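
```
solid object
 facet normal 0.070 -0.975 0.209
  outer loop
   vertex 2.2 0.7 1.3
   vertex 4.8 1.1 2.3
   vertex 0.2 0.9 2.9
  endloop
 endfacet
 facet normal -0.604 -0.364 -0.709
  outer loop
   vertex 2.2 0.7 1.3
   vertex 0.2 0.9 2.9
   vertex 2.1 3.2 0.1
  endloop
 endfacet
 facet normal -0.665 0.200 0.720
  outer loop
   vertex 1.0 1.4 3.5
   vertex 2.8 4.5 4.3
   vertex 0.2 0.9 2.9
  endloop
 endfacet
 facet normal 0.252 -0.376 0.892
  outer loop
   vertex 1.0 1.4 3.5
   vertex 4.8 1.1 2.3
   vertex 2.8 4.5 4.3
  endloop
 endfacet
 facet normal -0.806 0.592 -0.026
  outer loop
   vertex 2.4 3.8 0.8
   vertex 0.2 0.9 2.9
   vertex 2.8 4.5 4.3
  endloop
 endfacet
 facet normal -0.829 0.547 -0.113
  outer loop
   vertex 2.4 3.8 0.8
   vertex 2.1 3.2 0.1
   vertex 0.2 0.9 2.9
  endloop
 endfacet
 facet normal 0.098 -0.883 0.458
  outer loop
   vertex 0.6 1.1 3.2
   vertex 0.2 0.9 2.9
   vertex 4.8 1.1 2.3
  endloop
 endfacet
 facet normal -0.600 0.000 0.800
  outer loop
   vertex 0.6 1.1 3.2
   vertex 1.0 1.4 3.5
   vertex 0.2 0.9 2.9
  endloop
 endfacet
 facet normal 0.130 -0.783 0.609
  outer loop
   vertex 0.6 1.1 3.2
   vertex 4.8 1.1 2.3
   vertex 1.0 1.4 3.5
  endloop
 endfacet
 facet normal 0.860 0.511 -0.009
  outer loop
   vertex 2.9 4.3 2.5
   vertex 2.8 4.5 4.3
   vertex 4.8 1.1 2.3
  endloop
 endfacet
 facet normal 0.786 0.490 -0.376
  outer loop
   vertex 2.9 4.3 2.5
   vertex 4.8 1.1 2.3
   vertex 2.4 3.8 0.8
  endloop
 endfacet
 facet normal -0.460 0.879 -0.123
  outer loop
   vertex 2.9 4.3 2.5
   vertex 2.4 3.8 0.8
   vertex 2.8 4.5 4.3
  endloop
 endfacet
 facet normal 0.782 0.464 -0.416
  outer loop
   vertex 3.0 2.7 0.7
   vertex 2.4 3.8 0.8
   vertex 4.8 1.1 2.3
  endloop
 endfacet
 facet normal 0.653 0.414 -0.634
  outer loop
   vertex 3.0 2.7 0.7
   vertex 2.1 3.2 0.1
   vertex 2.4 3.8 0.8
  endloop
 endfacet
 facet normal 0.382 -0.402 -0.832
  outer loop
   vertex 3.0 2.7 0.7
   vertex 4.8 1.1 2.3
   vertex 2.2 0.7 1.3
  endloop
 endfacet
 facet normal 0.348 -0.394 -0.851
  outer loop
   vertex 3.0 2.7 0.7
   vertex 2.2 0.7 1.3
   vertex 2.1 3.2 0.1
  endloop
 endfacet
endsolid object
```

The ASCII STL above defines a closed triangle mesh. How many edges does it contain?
24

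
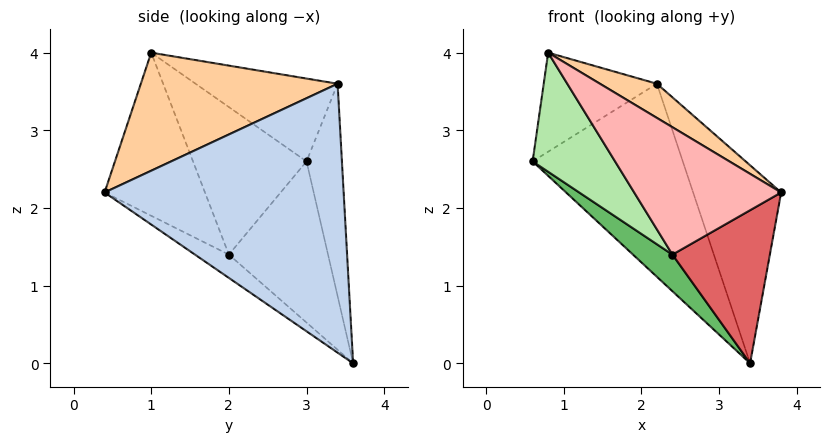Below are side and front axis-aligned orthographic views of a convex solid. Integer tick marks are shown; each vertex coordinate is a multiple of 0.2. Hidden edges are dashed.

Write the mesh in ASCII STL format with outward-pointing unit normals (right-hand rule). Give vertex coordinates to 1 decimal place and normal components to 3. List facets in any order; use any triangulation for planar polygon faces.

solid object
 facet normal -0.229 0.973 -0.022
  outer loop
   vertex 2.2 3.4 3.6
   vertex 3.4 3.6 0.0
   vertex 0.6 3.0 2.6
  endloop
 endfacet
 facet normal 0.891 0.328 0.315
  outer loop
   vertex 2.2 3.4 3.6
   vertex 3.8 0.4 2.2
   vertex 3.4 3.6 0.0
  endloop
 endfacet
 facet normal -0.552 0.440 0.708
  outer loop
   vertex 2.2 3.4 3.6
   vertex 0.6 3.0 2.6
   vertex 0.8 1.0 4.0
  endloop
 endfacet
 facet normal 0.488 -0.141 0.861
  outer loop
   vertex 2.2 3.4 3.6
   vertex 0.8 1.0 4.0
   vertex 3.8 0.4 2.2
  endloop
 endfacet
 facet normal -0.629 -0.250 -0.736
  outer loop
   vertex 2.4 2.0 1.4
   vertex 0.6 3.0 2.6
   vertex 3.4 3.6 0.0
  endloop
 endfacet
 facet normal -0.655 -0.476 -0.586
  outer loop
   vertex 2.4 2.0 1.4
   vertex 0.8 1.0 4.0
   vertex 0.6 3.0 2.6
  endloop
 endfacet
 facet normal -0.199 -0.572 -0.796
  outer loop
   vertex 2.4 2.0 1.4
   vertex 3.4 3.6 0.0
   vertex 3.8 0.4 2.2
  endloop
 endfacet
 facet normal -0.470 -0.688 -0.554
  outer loop
   vertex 2.4 2.0 1.4
   vertex 3.8 0.4 2.2
   vertex 0.8 1.0 4.0
  endloop
 endfacet
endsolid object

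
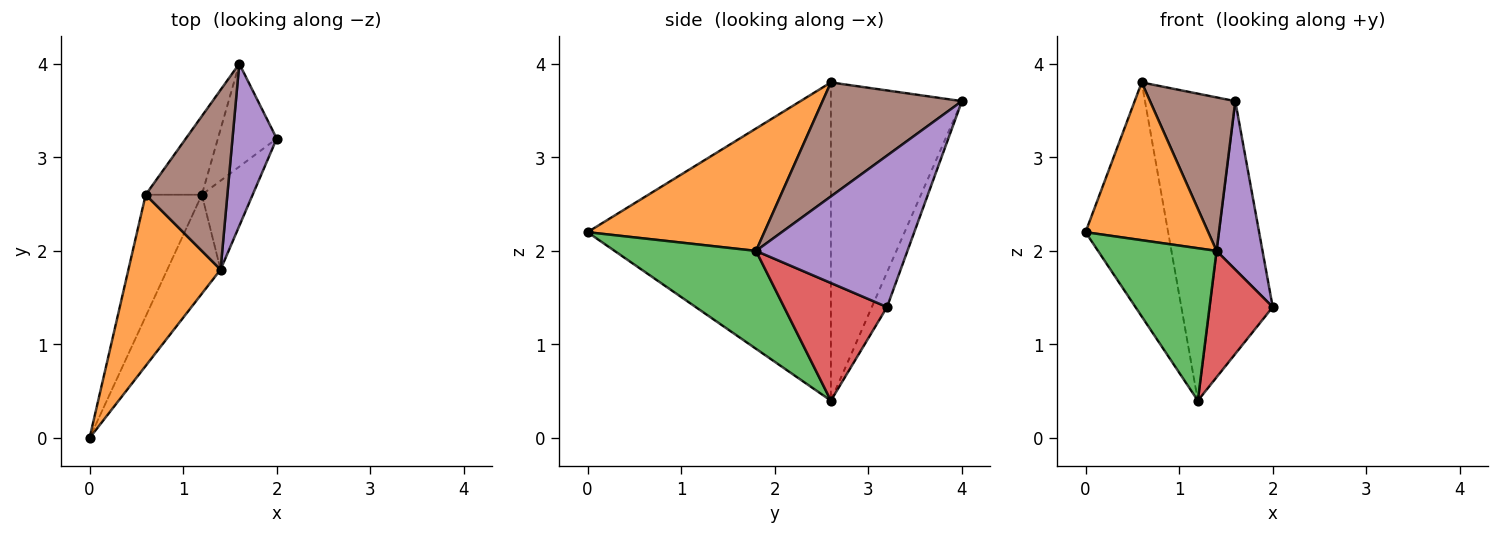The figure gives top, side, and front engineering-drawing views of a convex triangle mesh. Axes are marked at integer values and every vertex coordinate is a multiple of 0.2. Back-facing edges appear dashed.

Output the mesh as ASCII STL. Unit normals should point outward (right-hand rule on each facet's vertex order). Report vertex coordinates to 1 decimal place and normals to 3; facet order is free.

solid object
 facet normal -0.934 0.317 -0.165
  outer loop
   vertex 1.2 2.6 0.4
   vertex 0.0 0.0 2.2
   vertex 0.6 2.6 3.8
  endloop
 endfacet
 facet normal 0.699 -0.485 0.526
  outer loop
   vertex 1.4 1.8 2.0
   vertex 0.6 2.6 3.8
   vertex 0.0 0.0 2.2
  endloop
 endfacet
 facet normal 0.707 -0.593 -0.385
  outer loop
   vertex 1.4 1.8 2.0
   vertex 0.0 0.0 2.2
   vertex 1.2 2.6 0.4
  endloop
 endfacet
 facet normal 0.800 -0.491 -0.345
  outer loop
   vertex 1.4 1.8 2.0
   vertex 1.2 2.6 0.4
   vertex 2.0 3.2 1.4
  endloop
 endfacet
 facet normal 0.922 -0.280 0.269
  outer loop
   vertex 1.6 4.0 3.6
   vertex 1.4 1.8 2.0
   vertex 2.0 3.2 1.4
  endloop
 endfacet
 facet normal 0.728 -0.445 0.521
  outer loop
   vertex 1.6 4.0 3.6
   vertex 0.6 2.6 3.8
   vertex 1.4 1.8 2.0
  endloop
 endfacet
 facet normal -0.218 0.904 -0.368
  outer loop
   vertex 1.6 4.0 3.6
   vertex 2.0 3.2 1.4
   vertex 1.2 2.6 0.4
  endloop
 endfacet
 facet normal -0.815 0.562 -0.144
  outer loop
   vertex 1.6 4.0 3.6
   vertex 1.2 2.6 0.4
   vertex 0.6 2.6 3.8
  endloop
 endfacet
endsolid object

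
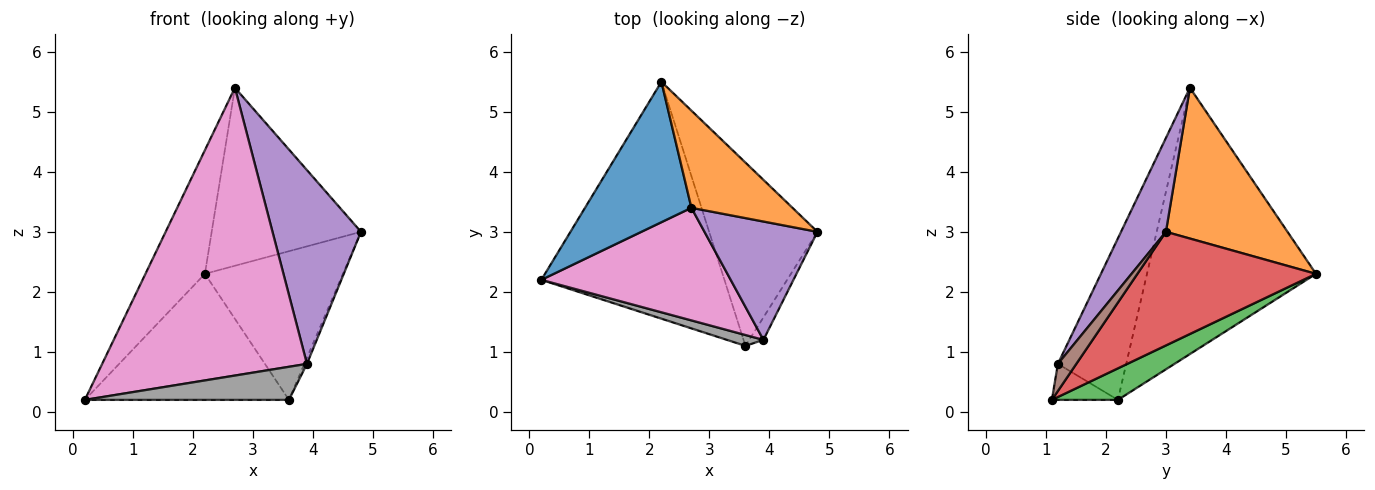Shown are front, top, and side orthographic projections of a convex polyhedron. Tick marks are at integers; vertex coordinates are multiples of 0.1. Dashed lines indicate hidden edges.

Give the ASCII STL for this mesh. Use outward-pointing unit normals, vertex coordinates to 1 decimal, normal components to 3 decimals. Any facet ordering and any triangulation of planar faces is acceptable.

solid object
 facet normal -0.883 0.311 0.353
  outer loop
   vertex 2.7 3.4 5.4
   vertex 2.2 5.5 2.3
   vertex 0.2 2.2 0.2
  endloop
 endfacet
 facet normal 0.582 0.714 0.390
  outer loop
   vertex 2.7 3.4 5.4
   vertex 4.8 3.0 3.0
   vertex 2.2 5.5 2.3
  endloop
 endfacet
 facet normal 0.150 0.464 -0.873
  outer loop
   vertex 3.6 1.1 0.2
   vertex 0.2 2.2 0.2
   vertex 2.2 5.5 2.3
  endloop
 endfacet
 facet normal 0.632 0.488 -0.602
  outer loop
   vertex 3.6 1.1 0.2
   vertex 2.2 5.5 2.3
   vertex 4.8 3.0 3.0
  endloop
 endfacet
 facet normal 0.397 -0.783 0.478
  outer loop
   vertex 3.9 1.2 0.8
   vertex 4.8 3.0 3.0
   vertex 2.7 3.4 5.4
  endloop
 endfacet
 facet normal 0.879 0.123 -0.460
  outer loop
   vertex 3.9 1.2 0.8
   vertex 3.6 1.1 0.2
   vertex 4.8 3.0 3.0
  endloop
 endfacet
 facet normal -0.297 -0.889 0.348
  outer loop
   vertex 3.9 1.2 0.8
   vertex 2.7 3.4 5.4
   vertex 0.2 2.2 0.2
  endloop
 endfacet
 facet normal -0.294 -0.908 0.298
  outer loop
   vertex 3.9 1.2 0.8
   vertex 0.2 2.2 0.2
   vertex 3.6 1.1 0.2
  endloop
 endfacet
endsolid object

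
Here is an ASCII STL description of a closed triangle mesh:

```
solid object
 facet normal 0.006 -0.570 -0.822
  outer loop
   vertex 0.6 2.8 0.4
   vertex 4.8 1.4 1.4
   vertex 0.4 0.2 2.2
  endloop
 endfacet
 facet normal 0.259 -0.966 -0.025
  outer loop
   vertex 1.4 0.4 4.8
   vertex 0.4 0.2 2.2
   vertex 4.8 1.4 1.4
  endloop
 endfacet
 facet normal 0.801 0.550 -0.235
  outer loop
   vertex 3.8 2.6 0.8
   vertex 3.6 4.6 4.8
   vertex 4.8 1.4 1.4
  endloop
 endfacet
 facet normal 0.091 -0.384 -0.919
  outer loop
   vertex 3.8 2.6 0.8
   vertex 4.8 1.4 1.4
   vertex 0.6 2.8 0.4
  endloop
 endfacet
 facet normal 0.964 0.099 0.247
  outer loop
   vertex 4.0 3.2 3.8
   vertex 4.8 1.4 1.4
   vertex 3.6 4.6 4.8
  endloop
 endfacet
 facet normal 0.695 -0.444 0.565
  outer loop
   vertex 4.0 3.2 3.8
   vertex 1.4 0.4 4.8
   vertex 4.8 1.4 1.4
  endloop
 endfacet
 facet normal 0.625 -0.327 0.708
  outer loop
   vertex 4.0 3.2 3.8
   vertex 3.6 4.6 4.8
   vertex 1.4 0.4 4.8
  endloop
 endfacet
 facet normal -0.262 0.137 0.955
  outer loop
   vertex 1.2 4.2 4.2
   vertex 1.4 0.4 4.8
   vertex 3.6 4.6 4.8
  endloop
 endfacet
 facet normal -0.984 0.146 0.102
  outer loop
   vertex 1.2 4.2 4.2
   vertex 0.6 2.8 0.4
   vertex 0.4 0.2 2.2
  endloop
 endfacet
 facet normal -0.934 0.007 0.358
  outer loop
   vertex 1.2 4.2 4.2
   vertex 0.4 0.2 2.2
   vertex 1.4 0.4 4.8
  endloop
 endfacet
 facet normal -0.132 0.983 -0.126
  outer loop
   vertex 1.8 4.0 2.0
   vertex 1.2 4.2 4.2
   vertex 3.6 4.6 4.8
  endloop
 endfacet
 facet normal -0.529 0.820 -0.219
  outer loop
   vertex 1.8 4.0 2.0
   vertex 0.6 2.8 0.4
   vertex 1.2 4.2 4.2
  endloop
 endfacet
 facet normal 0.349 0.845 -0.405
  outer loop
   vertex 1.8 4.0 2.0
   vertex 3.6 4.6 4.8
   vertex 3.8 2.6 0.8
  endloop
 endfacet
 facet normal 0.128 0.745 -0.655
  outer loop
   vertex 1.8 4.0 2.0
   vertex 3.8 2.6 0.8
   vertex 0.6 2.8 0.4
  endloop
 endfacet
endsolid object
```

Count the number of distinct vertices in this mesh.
9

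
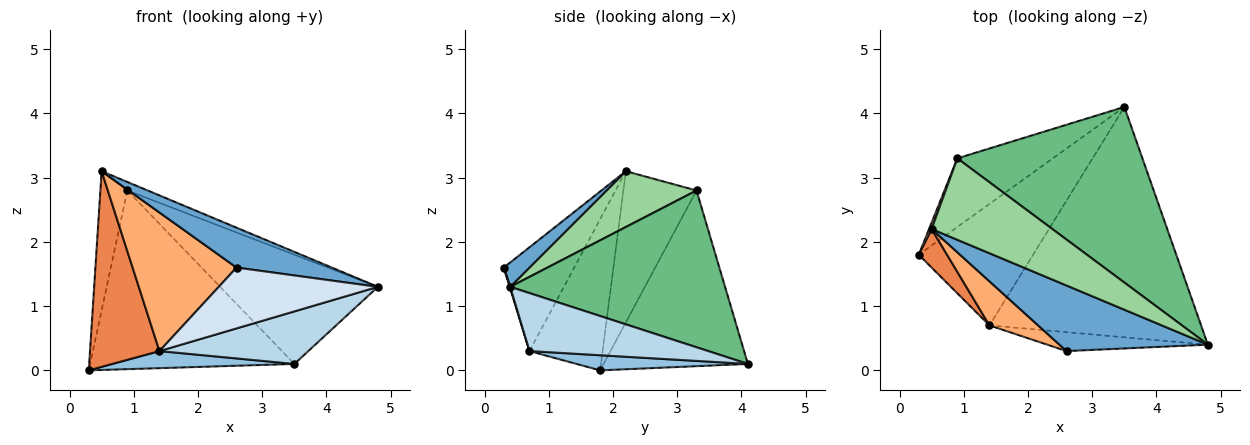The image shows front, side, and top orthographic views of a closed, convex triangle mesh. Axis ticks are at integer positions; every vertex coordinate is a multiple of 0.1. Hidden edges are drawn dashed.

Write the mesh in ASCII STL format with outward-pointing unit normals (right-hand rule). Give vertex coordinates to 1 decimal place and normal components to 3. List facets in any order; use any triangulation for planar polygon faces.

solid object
 facet normal 0.139 -0.515 0.846
  outer loop
   vertex 2.6 0.3 1.6
   vertex 4.8 0.4 1.3
   vertex 0.5 2.2 3.1
  endloop
 endfacet
 facet normal 0.130 -0.138 -0.982
  outer loop
   vertex 1.4 0.7 0.3
   vertex 0.3 1.8 0.0
   vertex 3.5 4.1 0.1
  endloop
 endfacet
 facet normal 0.258 -0.215 -0.942
  outer loop
   vertex 1.4 0.7 0.3
   vertex 3.5 4.1 0.1
   vertex 4.8 0.4 1.3
  endloop
 endfacet
 facet normal 0.003 -0.955 -0.297
  outer loop
   vertex 1.4 0.7 0.3
   vertex 4.8 0.4 1.3
   vertex 2.6 0.3 1.6
  endloop
 endfacet
 facet normal -0.719 -0.682 0.134
  outer loop
   vertex 1.4 0.7 0.3
   vertex 0.5 2.2 3.1
   vertex 0.3 1.8 0.0
  endloop
 endfacet
 facet normal -0.543 -0.801 0.254
  outer loop
   vertex 1.4 0.7 0.3
   vertex 2.6 0.3 1.6
   vertex 0.5 2.2 3.1
  endloop
 endfacet
 facet normal -0.551 0.779 -0.299
  outer loop
   vertex 0.9 3.3 2.8
   vertex 3.5 4.1 0.1
   vertex 0.3 1.8 0.0
  endloop
 endfacet
 facet normal -0.938 0.346 0.016
  outer loop
   vertex 0.9 3.3 2.8
   vertex 0.3 1.8 0.0
   vertex 0.5 2.2 3.1
  endloop
 endfacet
 facet normal 0.584 0.429 0.689
  outer loop
   vertex 0.9 3.3 2.8
   vertex 4.8 0.4 1.3
   vertex 3.5 4.1 0.1
  endloop
 endfacet
 facet normal 0.418 0.095 0.904
  outer loop
   vertex 0.9 3.3 2.8
   vertex 0.5 2.2 3.1
   vertex 4.8 0.4 1.3
  endloop
 endfacet
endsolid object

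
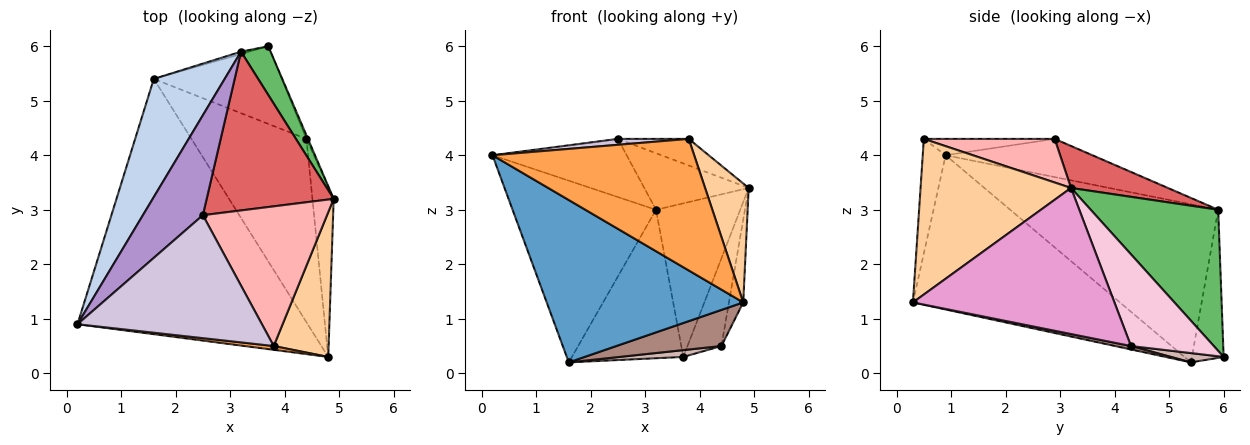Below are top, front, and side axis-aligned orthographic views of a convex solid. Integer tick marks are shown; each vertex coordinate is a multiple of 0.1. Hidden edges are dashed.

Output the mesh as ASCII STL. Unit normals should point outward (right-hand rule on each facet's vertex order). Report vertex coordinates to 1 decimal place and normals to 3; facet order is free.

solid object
 facet normal -0.492 -0.467 -0.735
  outer loop
   vertex 4.8 0.3 1.3
   vertex 0.2 0.9 4.0
   vertex 1.6 5.4 0.2
  endloop
 endfacet
 facet normal -0.772 0.533 0.346
  outer loop
   vertex 3.2 5.9 3.0
   vertex 1.6 5.4 0.2
   vertex 0.2 0.9 4.0
  endloop
 endfacet
 facet normal -0.113 -0.993 0.029
  outer loop
   vertex 3.8 0.5 4.3
   vertex 0.2 0.9 4.0
   vertex 4.8 0.3 1.3
  endloop
 endfacet
 facet normal 0.910 -0.264 0.321
  outer loop
   vertex 3.8 0.5 4.3
   vertex 4.8 0.3 1.3
   vertex 4.9 3.2 3.4
  endloop
 endfacet
 facet normal 0.822 0.543 0.172
  outer loop
   vertex 3.7 6.0 0.3
   vertex 3.2 5.9 3.0
   vertex 4.9 3.2 3.4
  endloop
 endfacet
 facet normal -0.274 0.962 -0.015
  outer loop
   vertex 3.7 6.0 0.3
   vertex 1.6 5.4 0.2
   vertex 3.2 5.9 3.0
  endloop
 endfacet
 facet normal 0.297 0.320 0.899
  outer loop
   vertex 2.5 2.9 4.3
   vertex 4.9 3.2 3.4
   vertex 3.2 5.9 3.0
  endloop
 endfacet
 facet normal 0.326 0.177 0.929
  outer loop
   vertex 2.5 2.9 4.3
   vertex 3.8 0.5 4.3
   vertex 4.9 3.2 3.4
  endloop
 endfacet
 facet normal -0.482 0.441 0.757
  outer loop
   vertex 2.5 2.9 4.3
   vertex 3.2 5.9 3.0
   vertex 0.2 0.9 4.0
  endloop
 endfacet
 facet normal -0.088 -0.048 0.995
  outer loop
   vertex 2.5 2.9 4.3
   vertex 0.2 0.9 4.0
   vertex 3.8 0.5 4.3
  endloop
 endfacet
 facet normal 0.029 -0.193 -0.981
  outer loop
   vertex 4.4 4.3 0.5
   vertex 4.8 0.3 1.3
   vertex 1.6 5.4 0.2
  endloop
 endfacet
 facet normal 0.072 -0.087 -0.994
  outer loop
   vertex 4.4 4.3 0.5
   vertex 1.6 5.4 0.2
   vertex 3.7 6.0 0.3
  endloop
 endfacet
 facet normal 0.987 0.070 -0.144
  outer loop
   vertex 4.4 4.3 0.5
   vertex 4.9 3.2 3.4
   vertex 4.8 0.3 1.3
  endloop
 endfacet
 facet normal 0.925 0.379 -0.016
  outer loop
   vertex 4.4 4.3 0.5
   vertex 3.7 6.0 0.3
   vertex 4.9 3.2 3.4
  endloop
 endfacet
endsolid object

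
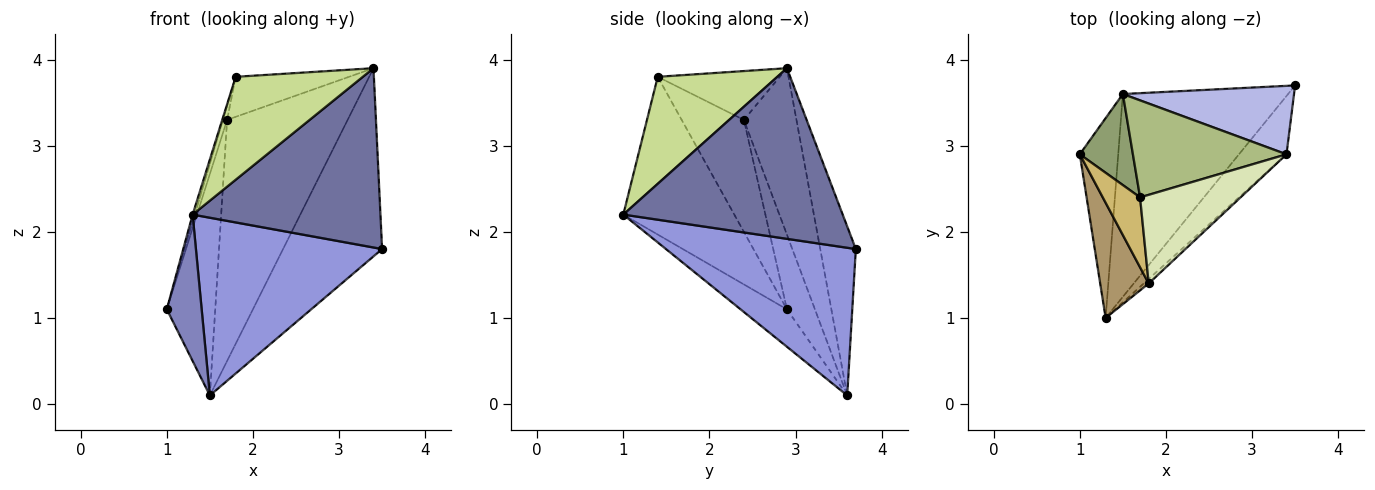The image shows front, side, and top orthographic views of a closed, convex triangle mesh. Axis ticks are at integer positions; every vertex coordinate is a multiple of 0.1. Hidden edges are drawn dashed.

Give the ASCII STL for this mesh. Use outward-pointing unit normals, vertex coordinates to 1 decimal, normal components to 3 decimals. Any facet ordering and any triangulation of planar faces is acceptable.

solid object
 facet normal 0.743 -0.636 -0.207
  outer loop
   vertex 3.4 2.9 3.9
   vertex 1.3 1.0 2.2
   vertex 3.5 3.7 1.8
  endloop
 endfacet
 facet normal -0.618 -0.465 -0.634
  outer loop
   vertex 1.5 3.6 0.1
   vertex 1.3 1.0 2.2
   vertex 1.0 2.9 1.1
  endloop
 endfacet
 facet normal 0.558 -0.547 -0.624
  outer loop
   vertex 1.5 3.6 0.1
   vertex 3.5 3.7 1.8
   vertex 1.3 1.0 2.2
  endloop
 endfacet
 facet normal -0.320 0.890 0.324
  outer loop
   vertex 1.5 3.6 0.1
   vertex 3.4 2.9 3.9
   vertex 3.5 3.7 1.8
  endloop
 endfacet
 facet normal -0.471 0.816 0.335
  outer loop
   vertex 1.5 3.6 0.1
   vertex 1.0 2.9 1.1
   vertex 1.7 2.4 3.3
  endloop
 endfacet
 facet normal -0.375 0.860 0.346
  outer loop
   vertex 1.5 3.6 0.1
   vertex 1.7 2.4 3.3
   vertex 3.4 2.9 3.9
  endloop
 endfacet
 facet normal 0.685 -0.728 -0.032
  outer loop
   vertex 1.8 1.4 3.8
   vertex 1.3 1.0 2.2
   vertex 3.4 2.9 3.9
  endloop
 endfacet
 facet normal -0.405 0.376 0.833
  outer loop
   vertex 1.8 1.4 3.8
   vertex 3.4 2.9 3.9
   vertex 1.7 2.4 3.3
  endloop
 endfacet
 facet normal -0.956 0.019 0.294
  outer loop
   vertex 1.8 1.4 3.8
   vertex 1.0 2.9 1.1
   vertex 1.3 1.0 2.2
  endloop
 endfacet
 facet normal -0.947 0.063 0.316
  outer loop
   vertex 1.8 1.4 3.8
   vertex 1.7 2.4 3.3
   vertex 1.0 2.9 1.1
  endloop
 endfacet
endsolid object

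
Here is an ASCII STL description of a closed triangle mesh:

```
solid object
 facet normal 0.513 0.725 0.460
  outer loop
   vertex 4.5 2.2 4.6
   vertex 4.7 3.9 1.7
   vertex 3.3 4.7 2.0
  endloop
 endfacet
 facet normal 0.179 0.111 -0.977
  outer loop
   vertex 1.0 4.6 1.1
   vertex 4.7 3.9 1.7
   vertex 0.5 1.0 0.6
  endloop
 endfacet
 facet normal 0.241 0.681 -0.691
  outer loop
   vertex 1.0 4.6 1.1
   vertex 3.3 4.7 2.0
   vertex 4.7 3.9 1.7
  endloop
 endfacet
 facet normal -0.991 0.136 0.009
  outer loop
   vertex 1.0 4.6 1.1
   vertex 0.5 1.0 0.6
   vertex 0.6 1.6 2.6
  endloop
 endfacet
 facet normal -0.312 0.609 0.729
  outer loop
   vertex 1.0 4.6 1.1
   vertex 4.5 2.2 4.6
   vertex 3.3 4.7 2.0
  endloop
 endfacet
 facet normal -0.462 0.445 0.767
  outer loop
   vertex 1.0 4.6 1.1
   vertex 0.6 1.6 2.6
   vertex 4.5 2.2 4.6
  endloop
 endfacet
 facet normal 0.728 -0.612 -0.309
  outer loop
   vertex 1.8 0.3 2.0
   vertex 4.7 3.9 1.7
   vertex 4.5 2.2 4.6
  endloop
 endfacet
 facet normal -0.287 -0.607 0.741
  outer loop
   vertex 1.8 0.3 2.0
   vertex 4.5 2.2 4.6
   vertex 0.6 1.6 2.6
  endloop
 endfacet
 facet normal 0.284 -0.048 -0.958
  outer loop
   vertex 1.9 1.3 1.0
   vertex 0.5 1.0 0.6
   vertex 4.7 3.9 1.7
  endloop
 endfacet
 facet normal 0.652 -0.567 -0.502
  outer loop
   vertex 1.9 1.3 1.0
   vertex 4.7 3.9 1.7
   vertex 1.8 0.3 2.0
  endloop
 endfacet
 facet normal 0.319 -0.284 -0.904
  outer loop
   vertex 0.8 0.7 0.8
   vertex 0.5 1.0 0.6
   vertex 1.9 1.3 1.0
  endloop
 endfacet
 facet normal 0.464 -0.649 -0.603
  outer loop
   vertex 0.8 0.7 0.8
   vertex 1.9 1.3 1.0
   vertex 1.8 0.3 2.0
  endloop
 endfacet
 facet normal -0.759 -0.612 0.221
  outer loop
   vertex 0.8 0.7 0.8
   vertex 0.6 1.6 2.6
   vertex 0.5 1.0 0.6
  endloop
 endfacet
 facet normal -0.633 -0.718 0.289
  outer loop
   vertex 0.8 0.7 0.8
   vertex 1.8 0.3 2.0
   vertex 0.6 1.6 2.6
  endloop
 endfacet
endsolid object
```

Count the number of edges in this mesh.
21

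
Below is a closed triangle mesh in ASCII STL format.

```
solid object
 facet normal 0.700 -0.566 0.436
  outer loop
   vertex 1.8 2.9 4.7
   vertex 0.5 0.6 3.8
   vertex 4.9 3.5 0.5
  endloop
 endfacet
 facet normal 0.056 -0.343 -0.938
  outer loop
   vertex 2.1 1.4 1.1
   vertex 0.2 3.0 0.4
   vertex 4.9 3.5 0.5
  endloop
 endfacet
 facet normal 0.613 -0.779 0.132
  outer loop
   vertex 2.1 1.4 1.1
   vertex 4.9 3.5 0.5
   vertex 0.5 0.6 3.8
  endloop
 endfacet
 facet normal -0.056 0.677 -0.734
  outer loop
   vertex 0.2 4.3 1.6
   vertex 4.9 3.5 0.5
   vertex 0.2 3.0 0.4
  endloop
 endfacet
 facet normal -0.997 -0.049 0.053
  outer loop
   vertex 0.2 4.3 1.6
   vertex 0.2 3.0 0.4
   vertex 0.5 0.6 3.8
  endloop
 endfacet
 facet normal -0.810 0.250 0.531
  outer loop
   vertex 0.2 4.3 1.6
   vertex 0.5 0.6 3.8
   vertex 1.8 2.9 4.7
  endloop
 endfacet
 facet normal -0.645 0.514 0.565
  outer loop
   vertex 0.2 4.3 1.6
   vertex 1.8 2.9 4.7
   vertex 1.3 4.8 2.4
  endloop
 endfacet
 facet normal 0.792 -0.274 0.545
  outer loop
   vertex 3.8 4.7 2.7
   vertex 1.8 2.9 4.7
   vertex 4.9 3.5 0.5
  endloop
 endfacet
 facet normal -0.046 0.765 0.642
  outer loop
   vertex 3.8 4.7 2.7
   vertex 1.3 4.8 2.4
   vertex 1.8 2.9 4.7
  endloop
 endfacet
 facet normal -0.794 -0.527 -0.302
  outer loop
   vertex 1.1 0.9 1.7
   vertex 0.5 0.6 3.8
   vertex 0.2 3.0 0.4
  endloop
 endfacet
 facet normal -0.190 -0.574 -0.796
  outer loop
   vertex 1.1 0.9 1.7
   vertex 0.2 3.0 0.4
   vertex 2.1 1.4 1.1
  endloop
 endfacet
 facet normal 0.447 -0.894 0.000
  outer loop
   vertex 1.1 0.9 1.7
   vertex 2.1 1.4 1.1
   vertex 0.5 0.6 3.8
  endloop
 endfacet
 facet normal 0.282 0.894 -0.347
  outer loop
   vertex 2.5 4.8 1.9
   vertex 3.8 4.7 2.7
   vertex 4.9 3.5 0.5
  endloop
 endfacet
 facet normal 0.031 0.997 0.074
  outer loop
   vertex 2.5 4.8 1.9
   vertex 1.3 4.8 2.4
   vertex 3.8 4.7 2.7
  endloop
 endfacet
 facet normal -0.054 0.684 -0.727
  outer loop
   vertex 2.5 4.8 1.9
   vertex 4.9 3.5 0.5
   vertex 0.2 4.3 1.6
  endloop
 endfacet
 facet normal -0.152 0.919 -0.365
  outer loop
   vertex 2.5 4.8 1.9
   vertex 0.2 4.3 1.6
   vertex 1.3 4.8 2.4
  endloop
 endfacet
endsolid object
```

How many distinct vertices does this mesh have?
10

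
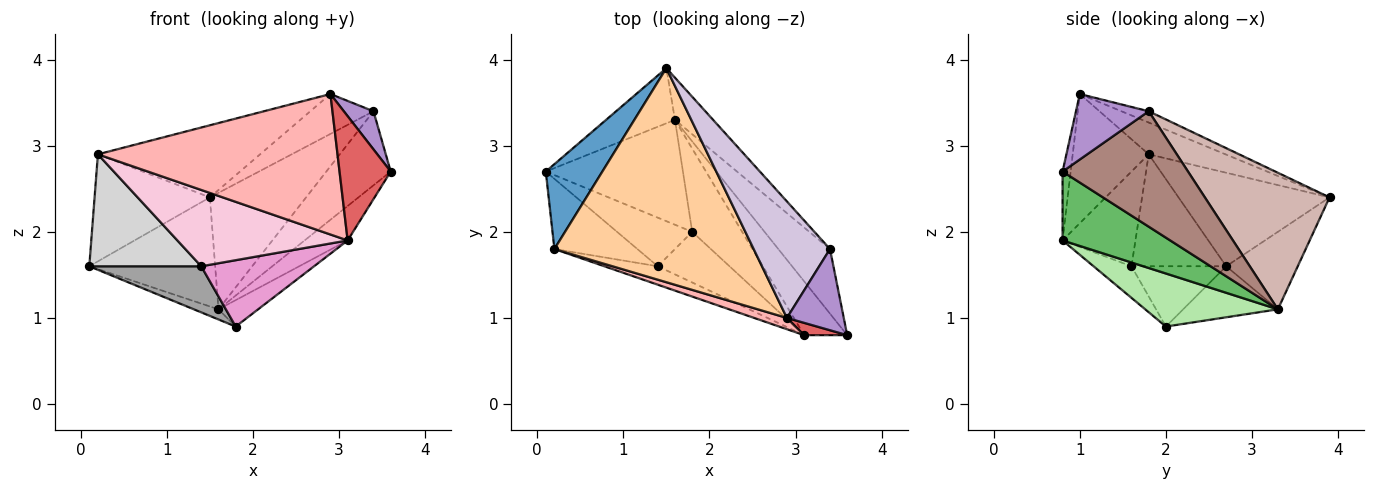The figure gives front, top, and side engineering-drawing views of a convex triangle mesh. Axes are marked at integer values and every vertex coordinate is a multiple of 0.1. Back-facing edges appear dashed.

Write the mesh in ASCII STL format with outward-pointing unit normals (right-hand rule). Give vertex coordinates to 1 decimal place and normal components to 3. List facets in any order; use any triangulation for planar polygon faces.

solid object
 facet normal -0.716 0.547 0.434
  outer loop
   vertex 0.2 1.8 2.9
   vertex 1.5 3.9 2.4
   vertex 0.1 2.7 1.6
  endloop
 endfacet
 facet normal -0.452 0.796 -0.402
  outer loop
   vertex 1.6 3.3 1.1
   vertex 0.1 2.7 1.6
   vertex 1.5 3.9 2.4
  endloop
 endfacet
 facet normal -0.347 0.090 -0.933
  outer loop
   vertex 1.6 3.3 1.1
   vertex 1.8 2.0 0.9
   vertex 0.1 2.7 1.6
  endloop
 endfacet
 facet normal -0.149 0.316 0.937
  outer loop
   vertex 2.9 1.0 3.6
   vertex 1.5 3.9 2.4
   vertex 0.2 1.8 2.9
  endloop
 endfacet
 facet normal 0.803 0.321 -0.502
  outer loop
   vertex 3.1 0.8 1.9
   vertex 1.6 3.3 1.1
   vertex 3.6 0.8 2.7
  endloop
 endfacet
 facet normal 0.711 0.213 -0.670
  outer loop
   vertex 3.1 0.8 1.9
   vertex 1.8 2.0 0.9
   vertex 1.6 3.3 1.1
  endloop
 endfacet
 facet normal -0.156 -0.983 0.097
  outer loop
   vertex 3.1 0.8 1.9
   vertex 3.6 0.8 2.7
   vertex 2.9 1.0 3.6
  endloop
 endfacet
 facet normal -0.301 -0.950 0.076
  outer loop
   vertex 3.1 0.8 1.9
   vertex 2.9 1.0 3.6
   vertex 0.2 1.8 2.9
  endloop
 endfacet
 facet normal 0.722 -0.294 0.627
  outer loop
   vertex 3.4 1.8 3.4
   vertex 2.9 1.0 3.6
   vertex 3.6 0.8 2.7
  endloop
 endfacet
 facet normal -0.139 0.321 0.937
  outer loop
   vertex 3.4 1.8 3.4
   vertex 1.5 3.9 2.4
   vertex 2.9 1.0 3.6
  endloop
 endfacet
 facet normal 0.826 0.424 -0.370
  outer loop
   vertex 3.4 1.8 3.4
   vertex 3.6 0.8 2.7
   vertex 1.6 3.3 1.1
  endloop
 endfacet
 facet normal 0.773 0.597 -0.216
  outer loop
   vertex 3.4 1.8 3.4
   vertex 1.6 3.3 1.1
   vertex 1.5 3.9 2.4
  endloop
 endfacet
 facet normal -0.258 -0.768 -0.586
  outer loop
   vertex 1.4 1.6 1.6
   vertex 1.8 2.0 0.9
   vertex 3.1 0.8 1.9
  endloop
 endfacet
 facet normal -0.384 -0.898 -0.217
  outer loop
   vertex 1.4 1.6 1.6
   vertex 3.1 0.8 1.9
   vertex 0.2 1.8 2.9
  endloop
 endfacet
 facet normal -0.503 -0.595 -0.627
  outer loop
   vertex 1.4 1.6 1.6
   vertex 0.1 2.7 1.6
   vertex 1.8 2.0 0.9
  endloop
 endfacet
 facet normal -0.583 -0.689 -0.432
  outer loop
   vertex 1.4 1.6 1.6
   vertex 0.2 1.8 2.9
   vertex 0.1 2.7 1.6
  endloop
 endfacet
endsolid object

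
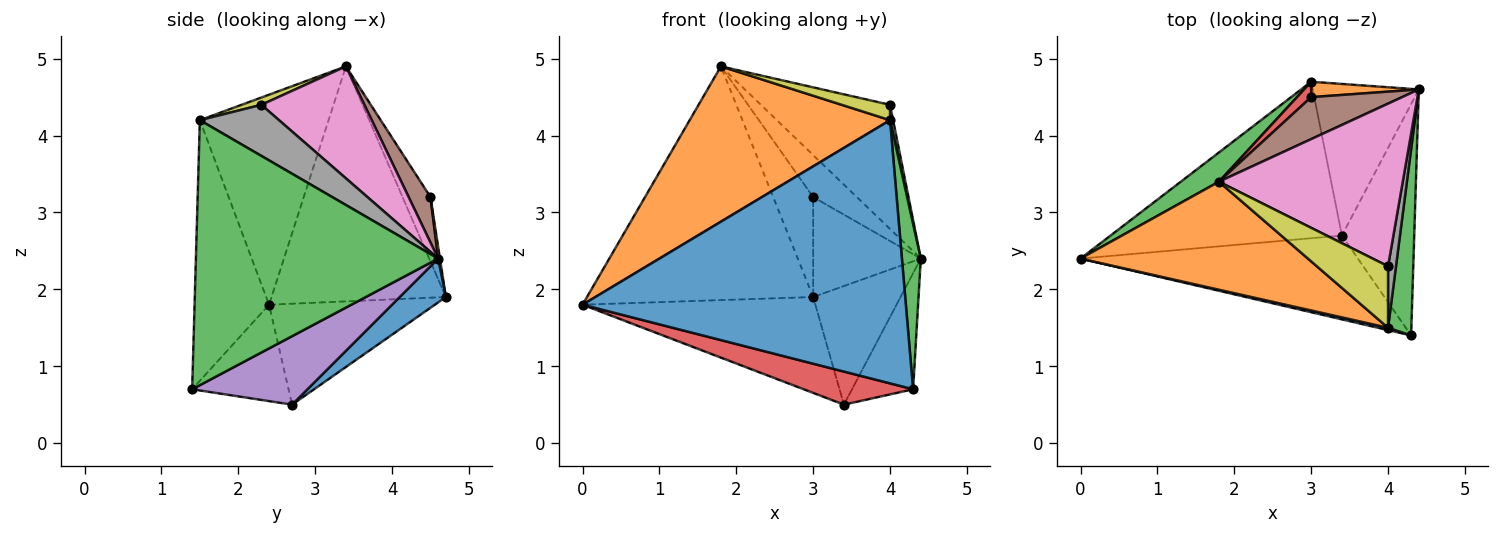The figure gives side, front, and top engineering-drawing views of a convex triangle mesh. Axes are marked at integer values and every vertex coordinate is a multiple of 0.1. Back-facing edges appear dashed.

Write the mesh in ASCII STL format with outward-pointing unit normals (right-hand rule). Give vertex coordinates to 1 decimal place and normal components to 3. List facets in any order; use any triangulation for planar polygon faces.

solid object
 facet normal -0.224 -0.974 0.009
  outer loop
   vertex 4.0 1.5 4.2
   vertex 0.0 2.4 1.8
   vertex 4.3 1.4 0.7
  endloop
 endfacet
 facet normal -0.466 -0.726 0.505
  outer loop
   vertex 4.0 1.5 4.2
   vertex 1.8 3.4 4.9
   vertex 0.0 2.4 1.8
  endloop
 endfacet
 facet normal 0.993 -0.077 0.087
  outer loop
   vertex 4.0 1.5 4.2
   vertex 4.3 1.4 0.7
   vertex 4.4 4.6 2.4
  endloop
 endfacet
 facet normal -0.308 -0.349 -0.885
  outer loop
   vertex 3.4 2.7 0.5
   vertex 4.3 1.4 0.7
   vertex 0.0 2.4 1.8
  endloop
 endfacet
 facet normal 0.646 0.342 -0.682
  outer loop
   vertex 3.4 2.7 0.5
   vertex 4.4 4.6 2.4
   vertex 4.3 1.4 0.7
  endloop
 endfacet
 facet normal 0.333 0.667 0.667
  outer loop
   vertex 3.0 4.5 3.2
   vertex 1.8 3.4 4.9
   vertex 4.4 4.6 2.4
  endloop
 endfacet
 facet normal 0.436 0.546 0.715
  outer loop
   vertex 4.0 2.3 4.4
   vertex 4.4 4.6 2.4
   vertex 1.8 3.4 4.9
  endloop
 endfacet
 facet normal 0.987 -0.038 0.153
  outer loop
   vertex 4.0 2.3 4.4
   vertex 4.0 1.5 4.2
   vertex 4.4 4.6 2.4
  endloop
 endfacet
 facet normal 0.099 -0.241 0.965
  outer loop
   vertex 4.0 2.3 4.4
   vertex 1.8 3.4 4.9
   vertex 4.0 1.5 4.2
  endloop
 endfacet
 facet normal -0.349 0.490 -0.799
  outer loop
   vertex 3.0 4.7 1.9
   vertex 3.4 2.7 0.5
   vertex 0.0 2.4 1.8
  endloop
 endfacet
 facet normal 0.309 0.586 -0.749
  outer loop
   vertex 3.0 4.7 1.9
   vertex 4.4 4.6 2.4
   vertex 3.4 2.7 0.5
  endloop
 endfacet
 facet normal 0.016 0.988 0.152
  outer loop
   vertex 3.0 4.7 1.9
   vertex 3.0 4.5 3.2
   vertex 4.4 4.6 2.4
  endloop
 endfacet
 facet normal -0.608 0.788 0.099
  outer loop
   vertex 3.0 4.7 1.9
   vertex 0.0 2.4 1.8
   vertex 1.8 3.4 4.9
  endloop
 endfacet
 facet normal -0.568 0.813 0.125
  outer loop
   vertex 3.0 4.7 1.9
   vertex 1.8 3.4 4.9
   vertex 3.0 4.5 3.2
  endloop
 endfacet
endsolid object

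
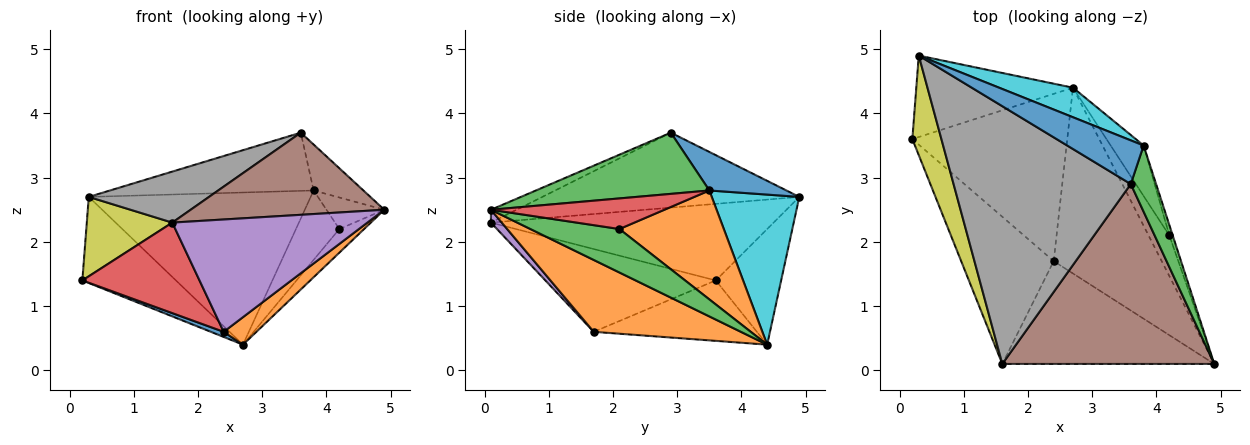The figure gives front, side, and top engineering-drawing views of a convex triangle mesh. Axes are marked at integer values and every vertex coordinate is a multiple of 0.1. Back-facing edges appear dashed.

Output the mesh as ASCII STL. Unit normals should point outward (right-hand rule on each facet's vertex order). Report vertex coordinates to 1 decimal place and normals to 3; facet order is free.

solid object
 facet normal -0.363 -0.029 -0.931
  outer loop
   vertex 2.4 1.7 0.6
   vertex 0.2 3.6 1.4
   vertex 2.7 4.4 0.4
  endloop
 endfacet
 facet normal 0.550 -0.122 -0.826
  outer loop
   vertex 2.4 1.7 0.6
   vertex 2.7 4.4 0.4
   vertex 4.9 0.1 2.5
  endloop
 endfacet
 facet normal 0.875 0.244 -0.418
  outer loop
   vertex 4.2 2.1 2.2
   vertex 4.9 0.1 2.5
   vertex 2.7 4.4 0.4
  endloop
 endfacet
 facet normal -0.606 -0.417 -0.677
  outer loop
   vertex 1.6 0.1 2.3
   vertex 0.2 3.6 1.4
   vertex 2.4 1.7 0.6
  endloop
 endfacet
 facet normal 0.041 -0.737 -0.675
  outer loop
   vertex 1.6 0.1 2.3
   vertex 2.4 1.7 0.6
   vertex 4.9 0.1 2.5
  endloop
 endfacet
 facet normal -0.055 -0.415 0.908
  outer loop
   vertex 1.6 0.1 2.3
   vertex 4.9 0.1 2.5
   vertex 3.6 2.9 3.7
  endloop
 endfacet
 facet normal -0.452 0.648 -0.613
  outer loop
   vertex 0.3 4.9 2.7
   vertex 2.7 4.4 0.4
   vertex 0.2 3.6 1.4
  endloop
 endfacet
 facet normal -0.383 -0.179 0.906
  outer loop
   vertex 0.3 4.9 2.7
   vertex 1.6 0.1 2.3
   vertex 3.6 2.9 3.7
  endloop
 endfacet
 facet normal -0.900 -0.272 0.341
  outer loop
   vertex 0.3 4.9 2.7
   vertex 0.2 3.6 1.4
   vertex 1.6 0.1 2.3
  endloop
 endfacet
 facet normal 0.361 0.915 0.178
  outer loop
   vertex 3.8 3.5 2.8
   vertex 2.7 4.4 0.4
   vertex 0.3 4.9 2.7
  endloop
 endfacet
 facet normal 0.290 0.765 0.575
  outer loop
   vertex 3.8 3.5 2.8
   vertex 0.3 4.9 2.7
   vertex 3.6 2.9 3.7
  endloop
 endfacet
 facet normal 0.889 0.369 -0.269
  outer loop
   vertex 3.8 3.5 2.8
   vertex 4.2 2.1 2.2
   vertex 2.7 4.4 0.4
  endloop
 endfacet
 facet normal 0.893 0.256 0.369
  outer loop
   vertex 3.8 3.5 2.8
   vertex 3.6 2.9 3.7
   vertex 4.9 0.1 2.5
  endloop
 endfacet
 facet normal 0.943 0.314 -0.105
  outer loop
   vertex 3.8 3.5 2.8
   vertex 4.9 0.1 2.5
   vertex 4.2 2.1 2.2
  endloop
 endfacet
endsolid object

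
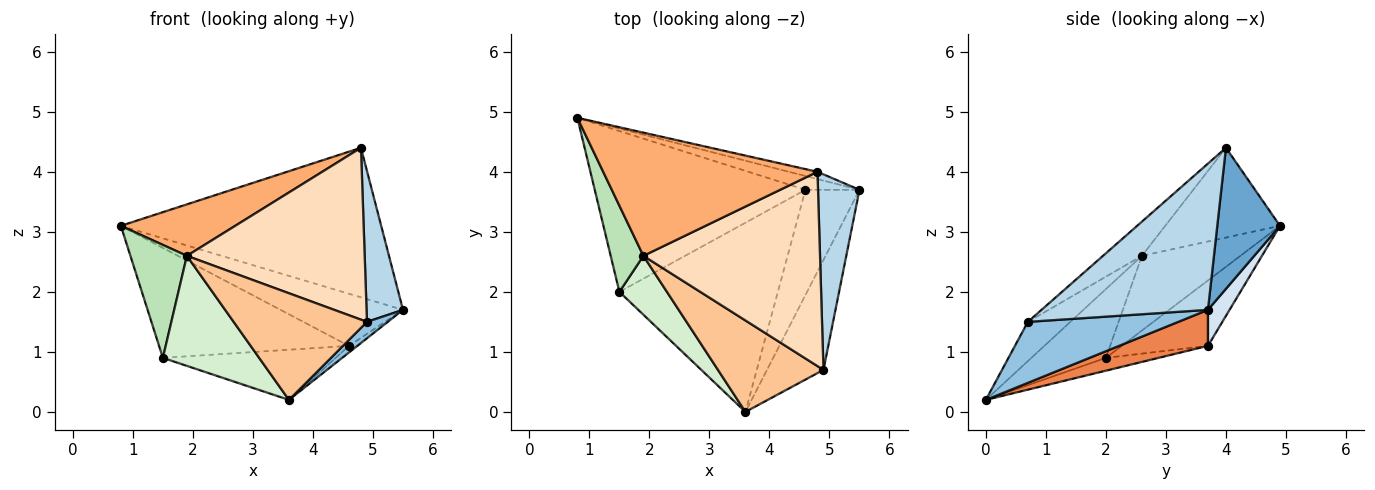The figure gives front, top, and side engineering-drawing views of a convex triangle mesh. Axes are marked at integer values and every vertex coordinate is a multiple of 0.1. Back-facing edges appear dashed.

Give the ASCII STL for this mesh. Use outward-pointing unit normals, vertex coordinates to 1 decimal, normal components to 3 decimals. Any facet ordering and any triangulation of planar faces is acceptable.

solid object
 facet normal 0.234 0.971 -0.047
  outer loop
   vertex 4.8 4.0 4.4
   vertex 5.5 3.7 1.7
   vertex 0.8 4.9 3.1
  endloop
 endfacet
 facet normal 0.730 -0.101 -0.676
  outer loop
   vertex 4.9 0.7 1.5
   vertex 3.6 0.0 0.2
   vertex 5.5 3.7 1.7
  endloop
 endfacet
 facet normal 0.941 -0.206 0.267
  outer loop
   vertex 4.9 0.7 1.5
   vertex 5.5 3.7 1.7
   vertex 4.8 4.0 4.4
  endloop
 endfacet
 facet normal 0.168 0.953 -0.252
  outer loop
   vertex 4.6 3.7 1.1
   vertex 0.8 4.9 3.1
   vertex 5.5 3.7 1.7
  endloop
 endfacet
 facet normal 0.554 0.052 -0.831
  outer loop
   vertex 4.6 3.7 1.1
   vertex 5.5 3.7 1.7
   vertex 3.6 0.0 0.2
  endloop
 endfacet
 facet normal -0.361 -0.360 0.861
  outer loop
   vertex 1.9 2.6 2.6
   vertex 4.8 4.0 4.4
   vertex 0.8 4.9 3.1
  endloop
 endfacet
 facet normal -0.235 -0.738 0.633
  outer loop
   vertex 1.9 2.6 2.6
   vertex 3.6 0.0 0.2
   vertex 4.9 0.7 1.5
  endloop
 endfacet
 facet normal -0.144 -0.656 0.741
  outer loop
   vertex 1.9 2.6 2.6
   vertex 4.9 0.7 1.5
   vertex 4.8 4.0 4.4
  endloop
 endfacet
 facet normal -0.248 0.547 -0.800
  outer loop
   vertex 1.5 2.0 0.9
   vertex 0.8 4.9 3.1
   vertex 4.6 3.7 1.1
  endloop
 endfacet
 facet normal -0.078 0.255 -0.964
  outer loop
   vertex 1.5 2.0 0.9
   vertex 4.6 3.7 1.1
   vertex 3.6 0.0 0.2
  endloop
 endfacet
 facet normal -0.811 -0.465 0.355
  outer loop
   vertex 1.5 2.0 0.9
   vertex 1.9 2.6 2.6
   vertex 0.8 4.9 3.1
  endloop
 endfacet
 facet normal -0.564 -0.728 0.390
  outer loop
   vertex 1.5 2.0 0.9
   vertex 3.6 0.0 0.2
   vertex 1.9 2.6 2.6
  endloop
 endfacet
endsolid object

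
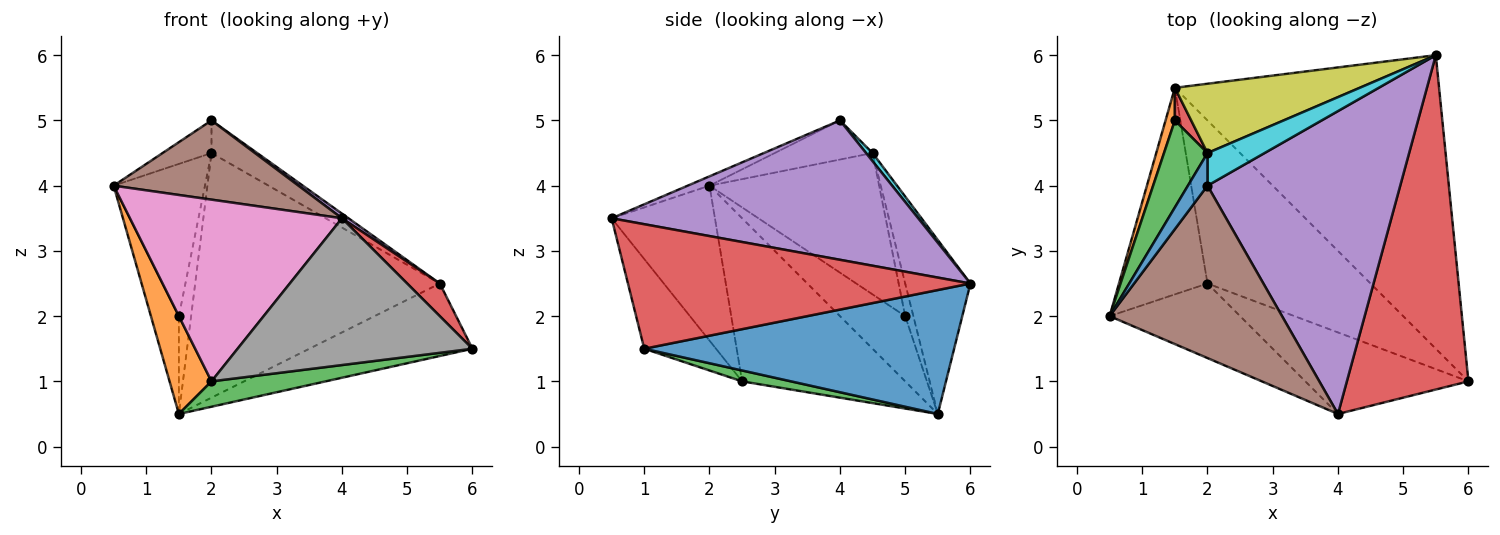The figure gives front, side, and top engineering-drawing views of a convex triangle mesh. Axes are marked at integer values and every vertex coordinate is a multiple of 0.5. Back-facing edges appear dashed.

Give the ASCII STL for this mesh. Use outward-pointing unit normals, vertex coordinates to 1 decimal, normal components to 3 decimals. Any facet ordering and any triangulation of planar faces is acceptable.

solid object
 facet normal 0.414 0.218 -0.884
  outer loop
   vertex 1.5 5.5 0.5
   vertex 5.5 6.0 2.5
   vertex 6.0 1.0 1.5
  endloop
 endfacet
 facet normal -0.857 -0.220 -0.465
  outer loop
   vertex 2.0 2.5 1.0
   vertex 0.5 2.0 4.0
   vertex 1.5 5.5 0.5
  endloop
 endfacet
 facet normal 0.066 -0.153 -0.986
  outer loop
   vertex 2.0 2.5 1.0
   vertex 1.5 5.5 0.5
   vertex 6.0 1.0 1.5
  endloop
 endfacet
 facet normal 0.714 -0.068 0.697
  outer loop
   vertex 4.0 0.5 3.5
   vertex 6.0 1.0 1.5
   vertex 5.5 6.0 2.5
  endloop
 endfacet
 facet normal 0.586 -0.012 0.810
  outer loop
   vertex 4.0 0.5 3.5
   vertex 5.5 6.0 2.5
   vertex 2.0 4.0 5.0
  endloop
 endfacet
 facet normal -0.049 -0.417 0.908
  outer loop
   vertex 4.0 0.5 3.5
   vertex 2.0 4.0 5.0
   vertex 0.5 2.0 4.0
  endloop
 endfacet
 facet normal -0.411 -0.843 -0.346
  outer loop
   vertex 4.0 0.5 3.5
   vertex 0.5 2.0 4.0
   vertex 2.0 2.5 1.0
  endloop
 endfacet
 facet normal -0.258 -0.845 -0.469
  outer loop
   vertex 4.0 0.5 3.5
   vertex 2.0 2.5 1.0
   vertex 6.0 1.0 1.5
  endloop
 endfacet
 facet normal -0.249 0.932 0.264
  outer loop
   vertex 2.0 4.5 4.5
   vertex 5.5 6.0 2.5
   vertex 1.5 5.5 0.5
  endloop
 endfacet
 facet normal 0.101 0.704 0.704
  outer loop
   vertex 2.0 4.5 4.5
   vertex 2.0 4.0 5.0
   vertex 5.5 6.0 2.5
  endloop
 endfacet
 facet normal -0.816 0.408 0.408
  outer loop
   vertex 2.0 4.5 4.5
   vertex 0.5 2.0 4.0
   vertex 2.0 4.0 5.0
  endloop
 endfacet
 facet normal -0.911 0.391 0.130
  outer loop
   vertex 1.5 5.0 2.0
   vertex 1.5 5.5 0.5
   vertex 0.5 2.0 4.0
  endloop
 endfacet
 facet normal -0.850 0.458 0.261
  outer loop
   vertex 1.5 5.0 2.0
   vertex 0.5 2.0 4.0
   vertex 2.0 4.5 4.5
  endloop
 endfacet
 facet normal -0.535 0.802 0.267
  outer loop
   vertex 1.5 5.0 2.0
   vertex 2.0 4.5 4.5
   vertex 1.5 5.5 0.5
  endloop
 endfacet
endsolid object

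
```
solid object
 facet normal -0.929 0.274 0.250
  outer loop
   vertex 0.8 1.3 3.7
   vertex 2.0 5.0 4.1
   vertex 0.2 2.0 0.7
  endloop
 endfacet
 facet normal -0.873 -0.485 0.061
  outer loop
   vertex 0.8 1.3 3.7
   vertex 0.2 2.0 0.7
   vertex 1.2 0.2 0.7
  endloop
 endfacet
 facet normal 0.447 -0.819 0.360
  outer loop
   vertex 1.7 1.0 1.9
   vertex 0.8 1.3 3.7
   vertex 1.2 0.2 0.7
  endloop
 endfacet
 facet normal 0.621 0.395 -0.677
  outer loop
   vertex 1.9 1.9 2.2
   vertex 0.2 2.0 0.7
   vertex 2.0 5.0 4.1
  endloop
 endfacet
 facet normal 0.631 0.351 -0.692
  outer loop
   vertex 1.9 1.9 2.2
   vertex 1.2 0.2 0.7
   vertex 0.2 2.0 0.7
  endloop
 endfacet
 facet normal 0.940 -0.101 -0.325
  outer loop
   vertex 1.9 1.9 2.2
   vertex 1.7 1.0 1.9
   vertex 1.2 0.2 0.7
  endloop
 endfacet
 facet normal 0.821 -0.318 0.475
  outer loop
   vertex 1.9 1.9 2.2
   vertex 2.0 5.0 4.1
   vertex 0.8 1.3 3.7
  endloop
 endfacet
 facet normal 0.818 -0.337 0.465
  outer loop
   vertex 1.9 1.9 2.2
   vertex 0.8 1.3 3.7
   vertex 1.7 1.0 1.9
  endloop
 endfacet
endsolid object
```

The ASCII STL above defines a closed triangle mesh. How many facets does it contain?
8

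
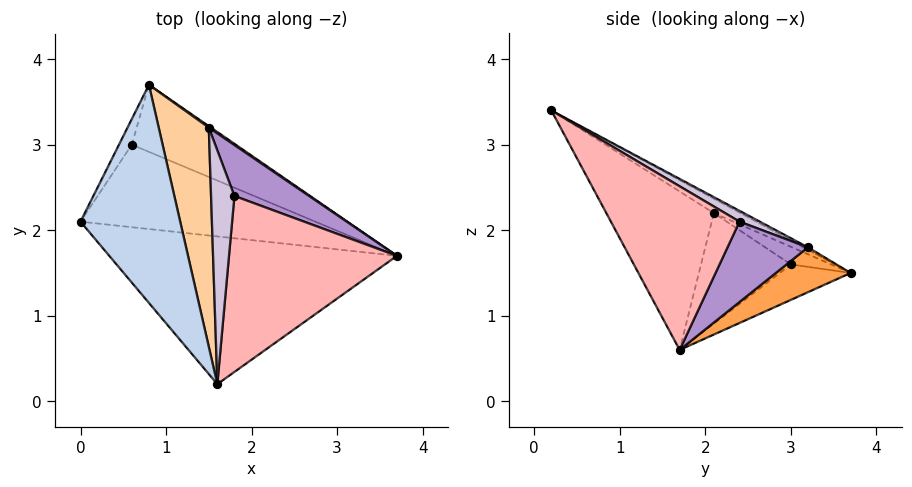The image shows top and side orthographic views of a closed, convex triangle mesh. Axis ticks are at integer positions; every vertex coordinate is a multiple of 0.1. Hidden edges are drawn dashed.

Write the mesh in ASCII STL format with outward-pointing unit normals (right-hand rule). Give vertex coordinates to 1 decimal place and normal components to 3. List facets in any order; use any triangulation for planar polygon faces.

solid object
 facet normal -0.348 -0.692 -0.632
  outer loop
   vertex 1.6 0.2 3.4
   vertex 0.0 2.1 2.2
   vertex 3.7 1.7 0.6
  endloop
 endfacet
 facet normal -0.128 0.450 0.884
  outer loop
   vertex 0.8 3.7 1.5
   vertex 0.0 2.1 2.2
   vertex 1.6 0.2 3.4
  endloop
 endfacet
 facet normal 0.573 0.819 0.027
  outer loop
   vertex 1.5 3.2 1.8
   vertex 3.7 1.7 0.6
   vertex 0.8 3.7 1.5
  endloop
 endfacet
 facet normal -0.043 0.469 0.882
  outer loop
   vertex 1.5 3.2 1.8
   vertex 0.8 3.7 1.5
   vertex 1.6 0.2 3.4
  endloop
 endfacet
 facet normal -0.406 -0.304 -0.862
  outer loop
   vertex 0.6 3.0 1.6
   vertex 3.7 1.7 0.6
   vertex 0.0 2.1 2.2
  endloop
 endfacet
 facet normal -0.800 0.145 -0.582
  outer loop
   vertex 0.6 3.0 1.6
   vertex 0.0 2.1 2.2
   vertex 0.8 3.7 1.5
  endloop
 endfacet
 facet normal -0.323 -0.043 -0.945
  outer loop
   vertex 0.6 3.0 1.6
   vertex 0.8 3.7 1.5
   vertex 3.7 1.7 0.6
  endloop
 endfacet
 facet normal 0.657 0.339 0.674
  outer loop
   vertex 1.8 2.4 2.1
   vertex 1.6 0.2 3.4
   vertex 3.7 1.7 0.6
  endloop
 endfacet
 facet normal 0.647 0.468 0.601
  outer loop
   vertex 1.8 2.4 2.1
   vertex 3.7 1.7 0.6
   vertex 1.5 3.2 1.8
  endloop
 endfacet
 facet normal 0.376 0.446 0.812
  outer loop
   vertex 1.8 2.4 2.1
   vertex 1.5 3.2 1.8
   vertex 1.6 0.2 3.4
  endloop
 endfacet
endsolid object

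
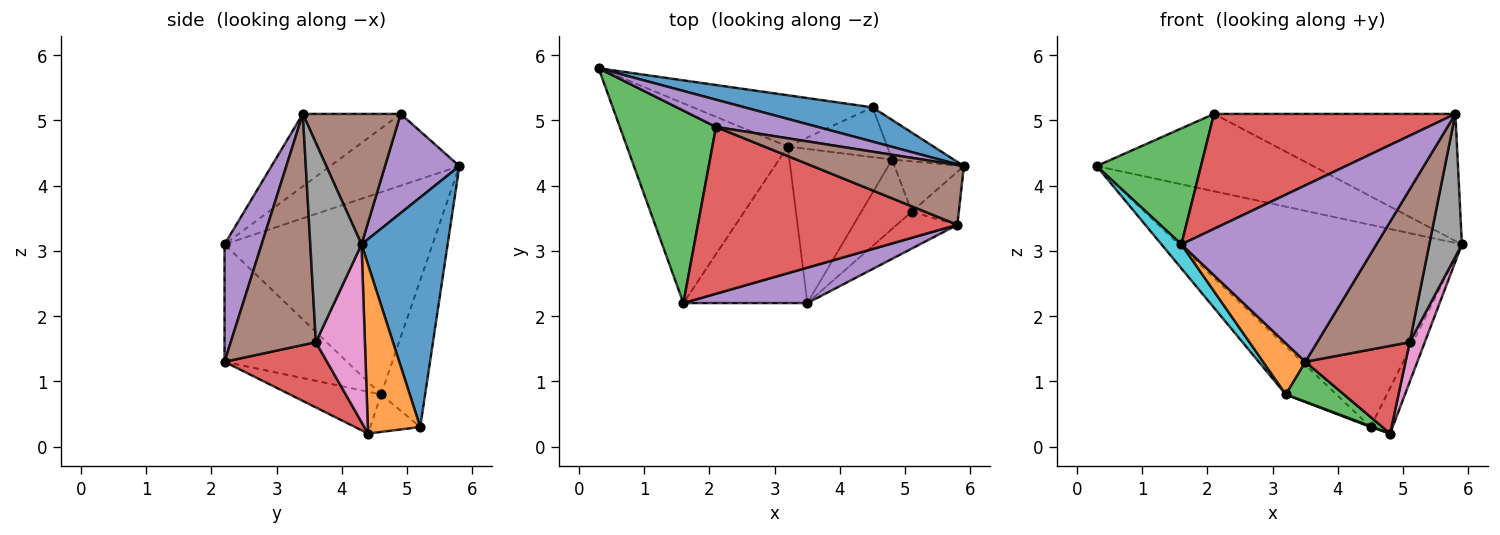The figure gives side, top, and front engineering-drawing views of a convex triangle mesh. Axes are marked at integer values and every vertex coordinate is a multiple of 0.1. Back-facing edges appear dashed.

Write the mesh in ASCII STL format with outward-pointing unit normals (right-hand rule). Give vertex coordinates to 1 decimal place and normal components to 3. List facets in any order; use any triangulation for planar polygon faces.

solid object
 facet normal 0.287 0.944 0.160
  outer loop
   vertex 4.5 5.2 0.3
   vertex 0.3 5.8 4.3
   vertex 5.9 4.3 3.1
  endloop
 endfacet
 facet normal 0.874 0.367 -0.319
  outer loop
   vertex 4.5 5.2 0.3
   vertex 5.9 4.3 3.1
   vertex 4.8 4.4 0.2
  endloop
 endfacet
 facet normal -0.538 -0.435 0.722
  outer loop
   vertex 2.1 4.9 5.1
   vertex 0.3 5.8 4.3
   vertex 1.6 2.2 3.1
  endloop
 endfacet
 facet normal -0.224 -0.553 0.803
  outer loop
   vertex 2.1 4.9 5.1
   vertex 1.6 2.2 3.1
   vertex 5.8 3.4 5.1
  endloop
 endfacet
 facet normal 0.308 0.897 0.316
  outer loop
   vertex 2.1 4.9 5.1
   vertex 5.9 4.3 3.1
   vertex 0.3 5.8 4.3
  endloop
 endfacet
 facet normal 0.344 0.850 0.400
  outer loop
   vertex 2.1 4.9 5.1
   vertex 5.8 3.4 5.1
   vertex 5.9 4.3 3.1
  endloop
 endfacet
 facet normal 0.896 -0.275 -0.349
  outer loop
   vertex 5.1 3.6 1.6
   vertex 4.8 4.4 0.2
   vertex 5.9 4.3 3.1
  endloop
 endfacet
 facet normal 0.827 -0.527 -0.196
  outer loop
   vertex 5.1 3.6 1.6
   vertex 5.9 4.3 3.1
   vertex 5.8 3.4 5.1
  endloop
 endfacet
 facet normal -0.353 -0.015 -0.936
  outer loop
   vertex 3.2 4.6 0.8
   vertex 4.5 5.2 0.3
   vertex 4.8 4.4 0.2
  endloop
 endfacet
 facet normal -0.780 -0.075 -0.621
  outer loop
   vertex 3.2 4.6 0.8
   vertex 1.6 2.2 3.1
   vertex 0.3 5.8 4.3
  endloop
 endfacet
 facet normal -0.512 0.588 -0.626
  outer loop
   vertex 3.2 4.6 0.8
   vertex 0.3 5.8 4.3
   vertex 4.5 5.2 0.3
  endloop
 endfacet
 facet normal -0.669 -0.231 -0.706
  outer loop
   vertex 3.5 2.2 1.3
   vertex 1.6 2.2 3.1
   vertex 3.2 4.6 0.8
  endloop
 endfacet
 facet normal -0.367 -0.233 -0.901
  outer loop
   vertex 3.5 2.2 1.3
   vertex 3.2 4.6 0.8
   vertex 4.8 4.4 0.2
  endloop
 endfacet
 facet normal 0.626 -0.612 -0.484
  outer loop
   vertex 3.5 2.2 1.3
   vertex 4.8 4.4 0.2
   vertex 5.1 3.6 1.6
  endloop
 endfacet
 facet normal 0.183 -0.964 0.193
  outer loop
   vertex 3.5 2.2 1.3
   vertex 5.8 3.4 5.1
   vertex 1.6 2.2 3.1
  endloop
 endfacet
 facet normal 0.667 -0.725 -0.175
  outer loop
   vertex 3.5 2.2 1.3
   vertex 5.1 3.6 1.6
   vertex 5.8 3.4 5.1
  endloop
 endfacet
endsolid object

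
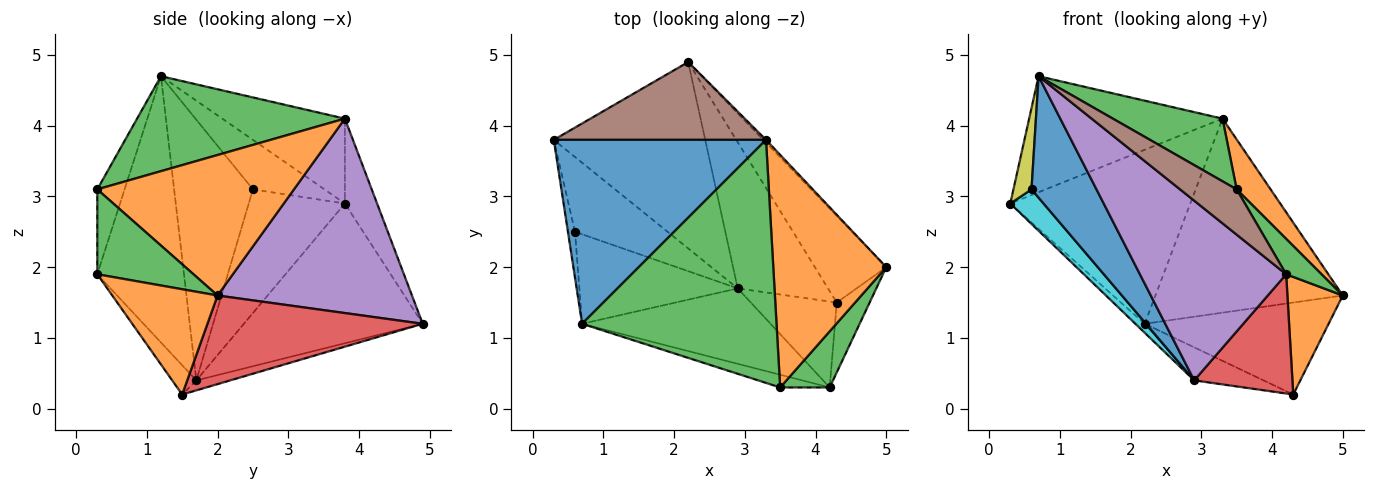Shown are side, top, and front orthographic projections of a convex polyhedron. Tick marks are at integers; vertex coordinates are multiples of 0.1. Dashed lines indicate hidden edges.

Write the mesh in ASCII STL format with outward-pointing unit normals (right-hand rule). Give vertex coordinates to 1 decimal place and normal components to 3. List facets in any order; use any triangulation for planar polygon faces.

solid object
 facet normal -0.320 0.505 0.801
  outer loop
   vertex 3.3 3.8 4.1
   vertex 0.3 3.8 2.9
   vertex 0.7 1.2 4.7
  endloop
 endfacet
 facet normal 0.772 -0.133 0.621
  outer loop
   vertex 3.5 0.3 3.1
   vertex 5.0 2.0 1.6
   vertex 3.3 3.8 4.1
  endloop
 endfacet
 facet normal 0.428 -0.226 0.875
  outer loop
   vertex 3.5 0.3 3.1
   vertex 3.3 3.8 4.1
   vertex 0.7 1.2 4.7
  endloop
 endfacet
 facet normal 0.648 0.554 -0.522
  outer loop
   vertex 2.2 4.9 1.2
   vertex 5.0 2.0 1.6
   vertex 4.3 1.5 0.2
  endloop
 endfacet
 facet normal 0.720 0.694 -0.010
  outer loop
   vertex 2.2 4.9 1.2
   vertex 3.3 3.8 4.1
   vertex 5.0 2.0 1.6
  endloop
 endfacet
 facet normal -0.161 0.901 0.403
  outer loop
   vertex 2.2 4.9 1.2
   vertex 0.3 3.8 2.9
   vertex 3.3 3.8 4.1
  endloop
 endfacet
 facet normal -0.678 0.035 -0.735
  outer loop
   vertex 2.2 4.9 1.2
   vertex 2.9 1.7 0.4
   vertex 0.3 3.8 2.9
  endloop
 endfacet
 facet normal -0.107 0.219 -0.970
  outer loop
   vertex 2.2 4.9 1.2
   vertex 4.3 1.5 0.2
   vertex 2.9 1.7 0.4
  endloop
 endfacet
 facet normal -0.960 -0.243 -0.137
  outer loop
   vertex 0.6 2.5 3.1
   vertex 0.7 1.2 4.7
   vertex 0.3 3.8 2.9
  endloop
 endfacet
 facet normal -0.771 -0.267 -0.578
  outer loop
   vertex 0.6 2.5 3.1
   vertex 0.3 3.8 2.9
   vertex 2.9 1.7 0.4
  endloop
 endfacet
 facet normal -0.699 -0.576 -0.424
  outer loop
   vertex 0.6 2.5 3.1
   vertex 2.9 1.7 0.4
   vertex 0.7 1.2 4.7
  endloop
 endfacet
 facet normal 0.853 -0.448 -0.266
  outer loop
   vertex 4.2 0.3 1.9
   vertex 4.3 1.5 0.2
   vertex 5.0 2.0 1.6
  endloop
 endfacet
 facet normal 0.823 -0.303 0.480
  outer loop
   vertex 4.2 0.3 1.9
   vertex 5.0 2.0 1.6
   vertex 3.5 0.3 3.1
  endloop
 endfacet
 facet normal -0.196 -0.796 -0.573
  outer loop
   vertex 4.2 0.3 1.9
   vertex 2.9 1.7 0.4
   vertex 4.3 1.5 0.2
  endloop
 endfacet
 facet normal -0.480 -0.809 -0.339
  outer loop
   vertex 4.2 0.3 1.9
   vertex 0.7 1.2 4.7
   vertex 2.9 1.7 0.4
  endloop
 endfacet
 facet normal -0.421 -0.873 -0.246
  outer loop
   vertex 4.2 0.3 1.9
   vertex 3.5 0.3 3.1
   vertex 0.7 1.2 4.7
  endloop
 endfacet
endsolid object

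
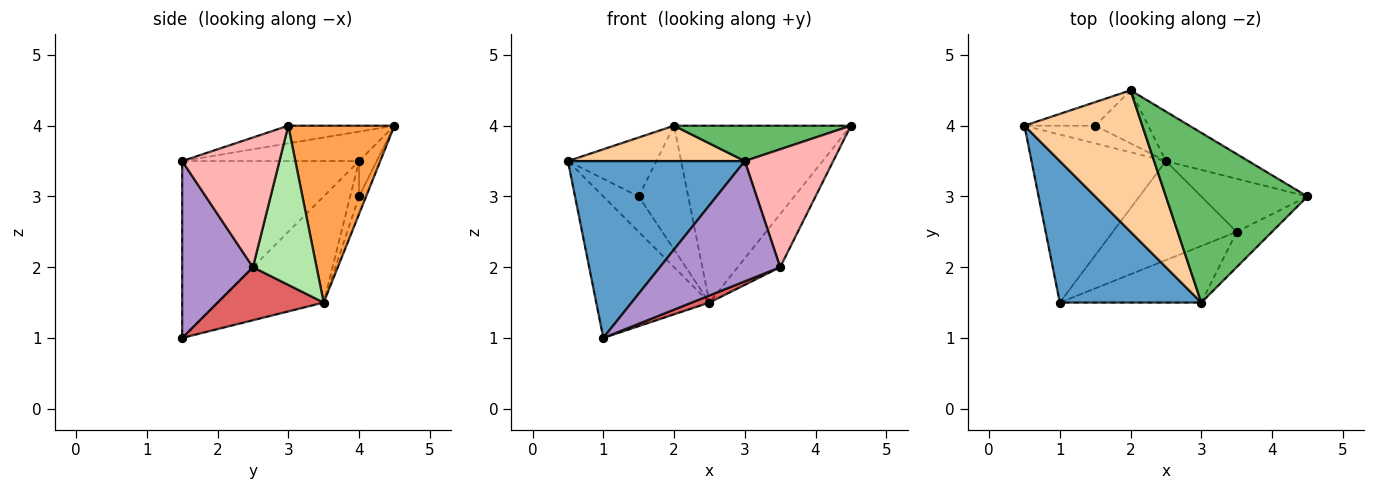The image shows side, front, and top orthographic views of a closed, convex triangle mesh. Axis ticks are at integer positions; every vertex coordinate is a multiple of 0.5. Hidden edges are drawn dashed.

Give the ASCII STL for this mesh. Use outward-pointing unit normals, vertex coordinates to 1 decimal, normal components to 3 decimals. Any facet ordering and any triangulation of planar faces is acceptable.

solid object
 facet normal -0.615 -0.615 0.492
  outer loop
   vertex 3.0 1.5 3.5
   vertex 0.5 4.0 3.5
   vertex 1.0 1.5 1.0
  endloop
 endfacet
 facet normal -0.517 0.551 -0.655
  outer loop
   vertex 2.5 3.5 1.5
   vertex 1.0 1.5 1.0
   vertex 0.5 4.0 3.5
  endloop
 endfacet
 facet normal 0.500 0.834 -0.233
  outer loop
   vertex 2.0 4.5 4.0
   vertex 4.5 3.0 4.0
   vertex 2.5 3.5 1.5
  endloop
 endfacet
 facet normal -0.236 -0.236 0.943
  outer loop
   vertex 2.0 4.5 4.0
   vertex 0.5 4.0 3.5
   vertex 3.0 1.5 3.5
  endloop
 endfacet
 facet normal -0.121 -0.202 0.972
  outer loop
   vertex 2.0 4.5 4.0
   vertex 3.0 1.5 3.5
   vertex 4.5 3.0 4.0
  endloop
 endfacet
 facet normal 0.728 0.485 -0.485
  outer loop
   vertex 3.5 2.5 2.0
   vertex 2.5 3.5 1.5
   vertex 4.5 3.0 4.0
  endloop
 endfacet
 facet normal 0.393 -0.066 -0.917
  outer loop
   vertex 3.5 2.5 2.0
   vertex 1.0 1.5 1.0
   vertex 2.5 3.5 1.5
  endloop
 endfacet
 facet normal 0.725 -0.659 -0.198
  outer loop
   vertex 3.5 2.5 2.0
   vertex 4.5 3.0 4.0
   vertex 3.0 1.5 3.5
  endloop
 endfacet
 facet normal 0.470 -0.799 -0.376
  outer loop
   vertex 3.5 2.5 2.0
   vertex 3.0 1.5 3.5
   vertex 1.0 1.5 1.0
  endloop
 endfacet
 facet normal -0.218 0.873 -0.436
  outer loop
   vertex 1.5 4.0 3.0
   vertex 2.5 3.5 1.5
   vertex 0.5 4.0 3.5
  endloop
 endfacet
 facet normal -0.183 0.913 -0.365
  outer loop
   vertex 1.5 4.0 3.0
   vertex 0.5 4.0 3.5
   vertex 2.0 4.5 4.0
  endloop
 endfacet
 facet normal -0.130 0.911 -0.391
  outer loop
   vertex 1.5 4.0 3.0
   vertex 2.0 4.5 4.0
   vertex 2.5 3.5 1.5
  endloop
 endfacet
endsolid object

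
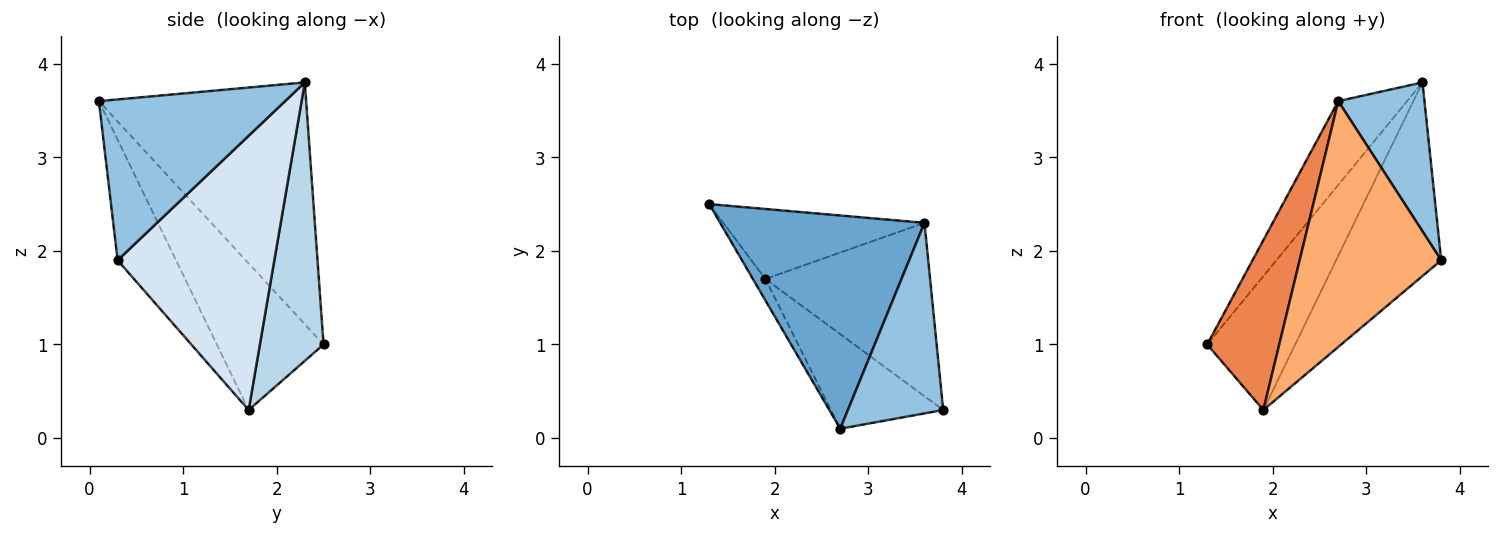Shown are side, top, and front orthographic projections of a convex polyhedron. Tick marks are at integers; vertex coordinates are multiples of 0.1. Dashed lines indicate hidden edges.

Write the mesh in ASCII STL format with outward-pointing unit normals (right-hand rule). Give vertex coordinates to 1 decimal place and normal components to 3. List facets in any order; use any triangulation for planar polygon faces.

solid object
 facet normal -0.740 0.246 0.626
  outer loop
   vertex 2.7 0.1 3.6
   vertex 3.6 2.3 3.8
   vertex 1.3 2.5 1.0
  endloop
 endfacet
 facet normal 0.799 -0.370 0.474
  outer loop
   vertex 2.7 0.1 3.6
   vertex 3.8 0.3 1.9
   vertex 3.6 2.3 3.8
  endloop
 endfacet
 facet normal 0.540 0.746 -0.390
  outer loop
   vertex 1.9 1.7 0.3
   vertex 1.3 2.5 1.0
   vertex 3.6 2.3 3.8
  endloop
 endfacet
 facet normal 0.743 0.498 -0.446
  outer loop
   vertex 1.9 1.7 0.3
   vertex 3.6 2.3 3.8
   vertex 3.8 0.3 1.9
  endloop
 endfacet
 facet normal -0.827 -0.558 -0.070
  outer loop
   vertex 1.9 1.7 0.3
   vertex 2.7 0.1 3.6
   vertex 1.3 2.5 1.0
  endloop
 endfacet
 facet normal -0.360 -0.871 -0.335
  outer loop
   vertex 1.9 1.7 0.3
   vertex 3.8 0.3 1.9
   vertex 2.7 0.1 3.6
  endloop
 endfacet
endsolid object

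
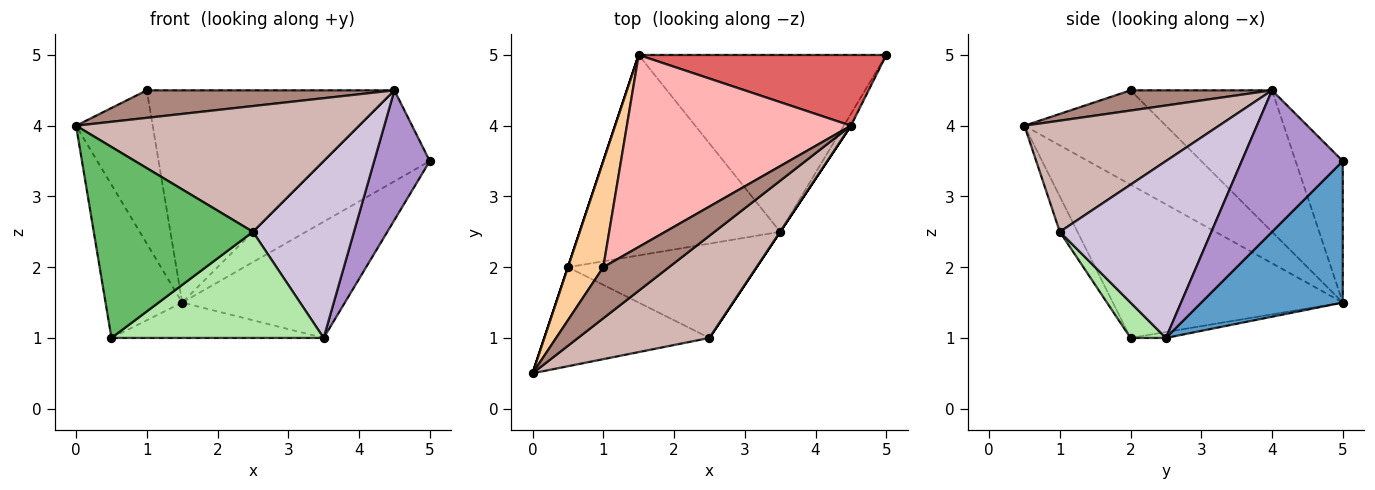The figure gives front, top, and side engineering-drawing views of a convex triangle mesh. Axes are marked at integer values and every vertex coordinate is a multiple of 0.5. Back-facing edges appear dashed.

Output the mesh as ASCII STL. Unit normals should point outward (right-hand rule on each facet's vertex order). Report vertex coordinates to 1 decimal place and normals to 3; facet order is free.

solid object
 facet normal 0.431 0.496 -0.754
  outer loop
   vertex 3.5 2.5 1.0
   vertex 1.5 5.0 1.5
   vertex 5.0 5.0 3.5
  endloop
 endfacet
 facet normal -0.949 0.316 0.000
  outer loop
   vertex 0.5 2.0 1.0
   vertex 0.0 0.5 4.0
   vertex 1.5 5.0 1.5
  endloop
 endfacet
 facet normal -0.029 0.174 -0.984
  outer loop
   vertex 0.5 2.0 1.0
   vertex 1.5 5.0 1.5
   vertex 3.5 2.5 1.0
  endloop
 endfacet
 facet normal -0.835 0.452 0.313
  outer loop
   vertex 1.0 2.0 4.5
   vertex 1.5 5.0 1.5
   vertex 0.0 0.5 4.0
  endloop
 endfacet
 facet normal -0.098 -0.883 -0.458
  outer loop
   vertex 2.5 1.0 2.5
   vertex 0.0 0.5 4.0
   vertex 0.5 2.0 1.0
  endloop
 endfacet
 facet normal 0.124 -0.742 -0.659
  outer loop
   vertex 2.5 1.0 2.5
   vertex 0.5 2.0 1.0
   vertex 3.5 2.5 1.0
  endloop
 endfacet
 facet normal -0.331 0.745 0.579
  outer loop
   vertex 4.5 4.0 4.5
   vertex 5.0 5.0 3.5
   vertex 1.5 5.0 1.5
  endloop
 endfacet
 facet normal -0.390 0.683 0.618
  outer loop
   vertex 4.5 4.0 4.5
   vertex 1.5 5.0 1.5
   vertex 1.0 2.0 4.5
  endloop
 endfacet
 facet normal 0.875 -0.481 -0.044
  outer loop
   vertex 4.5 4.0 4.5
   vertex 3.5 2.5 1.0
   vertex 5.0 5.0 3.5
  endloop
 endfacet
 facet normal 0.832 -0.555 0.000
  outer loop
   vertex 4.5 4.0 4.5
   vertex 2.5 1.0 2.5
   vertex 3.5 2.5 1.0
  endloop
 endfacet
 facet normal 0.261 -0.458 0.850
  outer loop
   vertex 4.5 4.0 4.5
   vertex 1.0 2.0 4.5
   vertex 0.0 0.5 4.0
  endloop
 endfacet
 facet normal 0.471 -0.685 0.556
  outer loop
   vertex 4.5 4.0 4.5
   vertex 0.0 0.5 4.0
   vertex 2.5 1.0 2.5
  endloop
 endfacet
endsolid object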